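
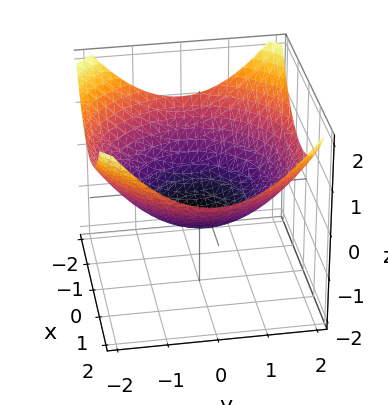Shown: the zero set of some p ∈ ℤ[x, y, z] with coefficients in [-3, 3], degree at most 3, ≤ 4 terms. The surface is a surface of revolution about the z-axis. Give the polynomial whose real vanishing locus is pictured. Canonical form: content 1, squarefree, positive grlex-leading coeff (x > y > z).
x^2 + y^2 - 3*z - 2

(a) Degree: a generic line meets the surface in up to 2 points, so deg p = 2.
(b) Symmetries: rotational symmetry about the z-axis ⇒ p depends on x, y only through x² + y².
(c) Against the integer gridlines: a circular section at z = 0 has radius between 1 and 2.
(d) Assembling these constraints gives the stated polynomial.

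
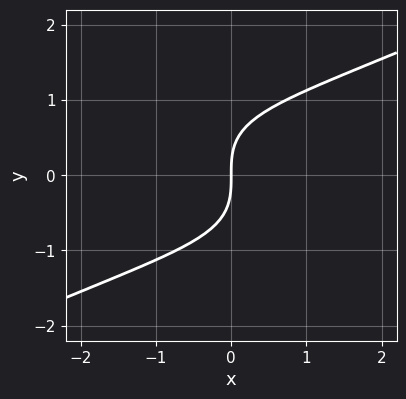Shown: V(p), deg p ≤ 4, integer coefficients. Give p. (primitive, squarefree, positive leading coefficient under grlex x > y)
x^2*y - x*y^2 - 2*y^3 + 3*x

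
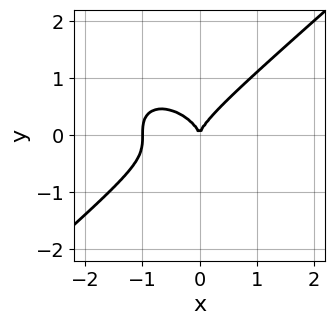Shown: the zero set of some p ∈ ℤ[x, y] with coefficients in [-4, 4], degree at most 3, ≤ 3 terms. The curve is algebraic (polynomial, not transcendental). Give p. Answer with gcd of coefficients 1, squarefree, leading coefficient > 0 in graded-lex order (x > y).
1. Degree: no degree-2 curve has this shape, so deg p = 3.
2. Observable constraints: one y-axis crossing is at y = 0; the x-axis gridline crossings are at x ∈ {-1, 0}.
3. Assembling these constraints gives the stated polynomial.

2*x^3 - 3*y^3 + 2*x^2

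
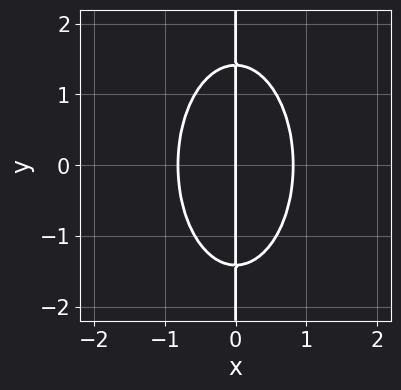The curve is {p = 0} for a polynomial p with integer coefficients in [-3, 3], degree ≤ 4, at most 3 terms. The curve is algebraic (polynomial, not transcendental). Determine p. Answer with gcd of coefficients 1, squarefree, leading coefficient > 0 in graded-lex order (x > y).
(a) The degree is 3 — a generic line meets the curve in up to 3 points.
(b) Symmetries: it's symmetric under y → −y, forcing even powers of y.
(c) Observable constraints: it meets the x-axis at x = 0 (among the integer gridlines); the visible y-axis segment lies entirely on the curve.
(d) Together with the visible shape, these determine p as stated.

3*x^3 + x*y^2 - 2*x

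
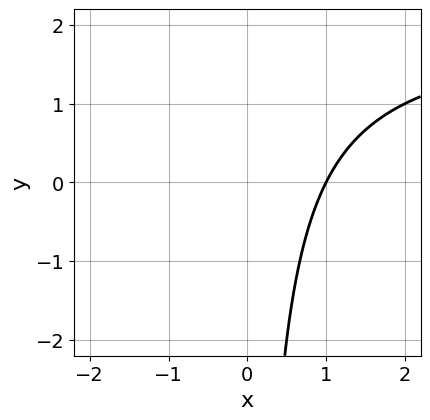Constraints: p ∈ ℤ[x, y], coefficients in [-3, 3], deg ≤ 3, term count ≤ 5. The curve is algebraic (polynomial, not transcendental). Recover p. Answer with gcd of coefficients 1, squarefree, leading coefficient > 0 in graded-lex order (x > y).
x*y - 2*x + 2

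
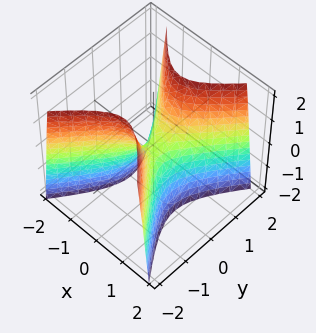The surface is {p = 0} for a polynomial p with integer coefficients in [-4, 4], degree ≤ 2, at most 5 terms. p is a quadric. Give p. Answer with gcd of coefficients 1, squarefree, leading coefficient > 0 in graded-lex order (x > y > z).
First, degree: a saddle surface; a quadric, so deg p = 2.
Then, symmetries: the y ↦ −y reflection is a symmetry, so y appears only in even powers; the x ↦ −x reflection is a symmetry, so x appears only in even powers.
Then, observable constraints: it meets the z-axis at z = 0 (among the integer gridlines); one y-axis crossing is at y = 0; one x-axis crossing is at x = 0.
Finally, the integer polynomial consistent with all of this is the stated p.

3*x^2 - 2*y^2 + z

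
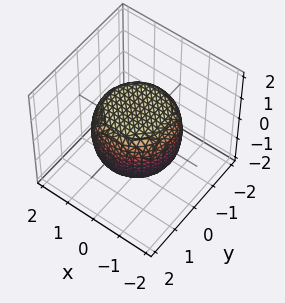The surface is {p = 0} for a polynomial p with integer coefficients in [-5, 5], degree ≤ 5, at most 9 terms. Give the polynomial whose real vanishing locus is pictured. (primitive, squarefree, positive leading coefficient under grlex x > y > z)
2*x^4 + 4*x^2*y^2 + 2*y^4 - 2*x^2 - 2*y^2 + 3*z^2 - 3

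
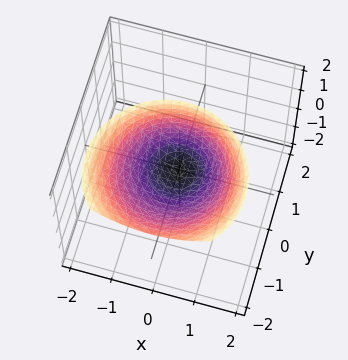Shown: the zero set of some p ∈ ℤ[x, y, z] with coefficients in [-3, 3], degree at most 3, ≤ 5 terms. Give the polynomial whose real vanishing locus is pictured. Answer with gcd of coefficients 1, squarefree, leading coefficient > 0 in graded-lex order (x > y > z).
1. deg p = 2.
2. Against the integer gridlines: it meets the y-axis at y = 0 (among the integer gridlines); it meets the z-axis at z = 0 (among the integer gridlines); it crosses the x-axis at the gridline x = 0.
3. Matching integer coefficients to the picture gives p.

x^2 + y^2 + y*z - z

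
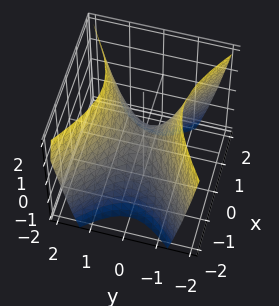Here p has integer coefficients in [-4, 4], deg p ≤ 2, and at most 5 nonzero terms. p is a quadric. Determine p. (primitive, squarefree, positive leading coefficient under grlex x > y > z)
2*x^2 - 3*y^2 + 2*z

deg p = 2. A saddle surface; a quadric.
Symmetries: the y ↦ −y reflection is a symmetry, so y appears only in even powers; it's symmetric under x → −x, forcing even powers of x.
From the visible intercepts: it meets the y-axis at y = 0 (among the integer gridlines); it crosses the z-axis at the gridline z = 0; it meets the x-axis at x = 0 (among the integer gridlines).
Solving for integer coefficients yields p as stated.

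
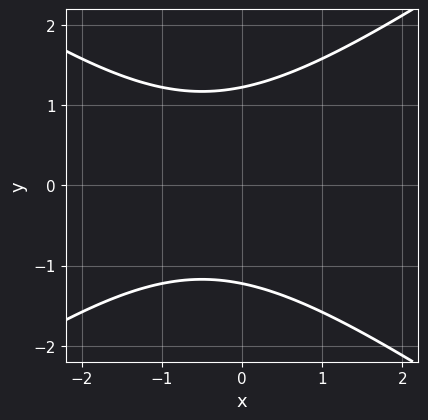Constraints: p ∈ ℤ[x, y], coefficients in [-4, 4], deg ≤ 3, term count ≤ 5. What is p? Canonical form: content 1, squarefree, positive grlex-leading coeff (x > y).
x^2 - 2*y^2 + x + 3

(a) The degree is 2 — no degree-1 curve has this shape.
(b) Symmetries: mirror symmetry y ↦ −y ⇒ only even powers of y.
(c) Observable constraints: the curve avoids every integer x-axis point in the box.
(d) Solving for integer coefficients yields p as stated.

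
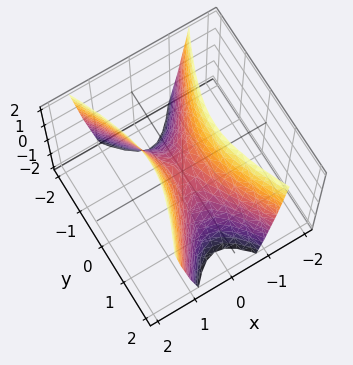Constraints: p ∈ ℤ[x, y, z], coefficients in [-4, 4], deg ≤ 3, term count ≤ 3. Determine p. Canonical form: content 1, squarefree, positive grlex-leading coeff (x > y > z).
1. The degree is 2 — a saddle surface; a quadric.
2. Symmetries: it's symmetric under y → −y, forcing even powers of y; it's symmetric under x → −x, forcing even powers of x.
3. From the visible intercepts: it crosses the x-axis at the gridline x = 0; one z-axis crossing is at z = 0; it meets the y-axis at y = 0 (among the integer gridlines).
4. Assembling these constraints gives the stated polynomial.

3*x^2 - y^2 - z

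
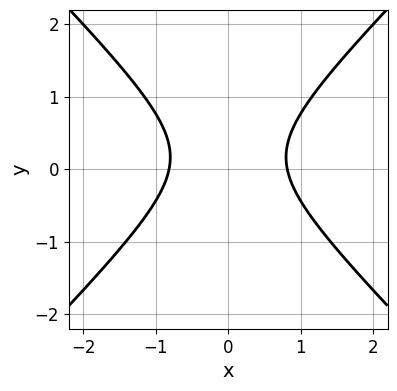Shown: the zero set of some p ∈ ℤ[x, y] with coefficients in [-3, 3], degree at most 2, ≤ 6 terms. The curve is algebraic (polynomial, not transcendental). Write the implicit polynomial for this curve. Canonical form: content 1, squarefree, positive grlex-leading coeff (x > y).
1. The degree is 2 — the shape is more complex than any degree-1 curve.
2. Symmetries: the x ↦ −x reflection is a symmetry, so x appears only in even powers.
3. Checking where it meets the axes: no y-intercept at any integer in the box.
4. Together with the visible shape, these determine p as stated.

3*x^2 - 3*y^2 + y - 2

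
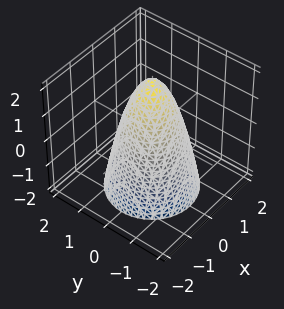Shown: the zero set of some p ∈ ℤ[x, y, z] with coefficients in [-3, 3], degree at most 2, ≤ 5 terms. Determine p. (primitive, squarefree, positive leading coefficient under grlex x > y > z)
2*x^2 + 2*y^2 + z - 2

First, deg p = 2. No degree-1 surface has this shape.
Next, by symmetry, every cross-section ⟂ z is a circle, so x, y appear only via x² + y².
Next, observable constraints: the y-axis gridline crossings are at y ∈ {-1, 1}; a circular section at z = -1 has radius between 1 and 2.
Finally, together with the visible shape, these determine p as stated. Check: (-1, 0, 0) on the x-axis lies on the surface, and p(-1, 0, 0) = 0. ✓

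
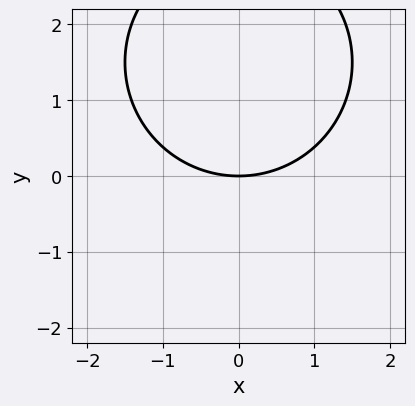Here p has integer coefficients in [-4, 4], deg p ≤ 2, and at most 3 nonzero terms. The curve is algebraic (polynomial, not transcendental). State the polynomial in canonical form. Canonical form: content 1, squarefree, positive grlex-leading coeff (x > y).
1. deg p = 2. The shape is more complex than any degree-1 curve.
2. Symmetries: mirror symmetry x ↦ −x ⇒ only even powers of x.
3. From the axis intercepts and sections: it crosses the x-axis at the gridline x = 0; one y-axis crossing is at y = 0.
4. These observations pin down the coefficients.

x^2 + y^2 - 3*y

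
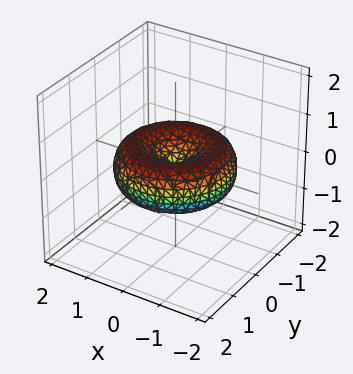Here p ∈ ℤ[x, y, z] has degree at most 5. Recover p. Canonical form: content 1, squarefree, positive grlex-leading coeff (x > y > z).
x^4 + 2*x^2*y^2 + y^4 - 2*x^2 - 2*y^2 + 3*z^2

(a) The degree is 4 — the shape is more complex than any degree-3 surface.
(b) By symmetry, every cross-section ⟂ z is a circle, so x, y appear only via x² + y².
(c) Checking where it meets the axes: one x-axis crossing is at x = 0; it meets the z-axis at z = 0 (among the integer gridlines); it crosses the y-axis at the gridline y = 0; a circular section at z = 0 has radius between 1 and 2.
(d) Matching integer coefficients to the picture gives p.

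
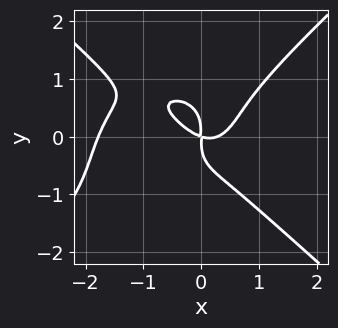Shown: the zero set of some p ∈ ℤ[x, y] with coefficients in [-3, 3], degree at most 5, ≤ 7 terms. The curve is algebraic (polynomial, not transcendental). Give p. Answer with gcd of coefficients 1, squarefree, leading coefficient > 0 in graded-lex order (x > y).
First, deg p = 4. The shape is more complex than any degree-3 curve.
Finally, matching integer coefficients to the picture gives p.

2*x^4 - 3*y^4 + 3*x^3 - x^2 - 3*x*y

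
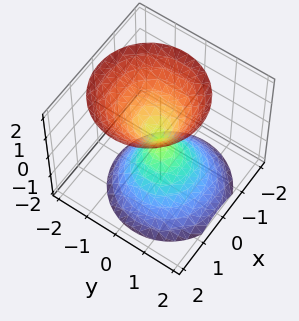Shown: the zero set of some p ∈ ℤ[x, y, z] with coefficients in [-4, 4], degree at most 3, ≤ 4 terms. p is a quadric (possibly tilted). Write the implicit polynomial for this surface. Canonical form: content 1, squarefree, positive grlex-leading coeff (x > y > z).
First, the picture has 2 separate pieces.
Next, degree: the shape is more complex than any degree-1 surface, so deg p = 2.
Then, checking where it meets the axes: one z-axis crossing is at z = 0; one y-axis crossing is at y = 0; it crosses the x-axis at the gridline x = 0.
Finally, putting this together gives p.

3*x^2 + 3*y^2 + y*z - 2*z^2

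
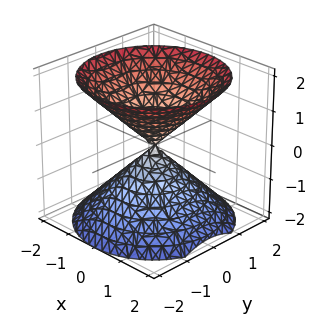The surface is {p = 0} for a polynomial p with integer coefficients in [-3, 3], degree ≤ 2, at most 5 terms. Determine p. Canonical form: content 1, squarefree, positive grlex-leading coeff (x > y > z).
x^2 + y^2 - z^2

First, the picture has 2 separate pieces. They look like related sheets of one shape, so recover p as a whole.
Then, deg p = 2. A double cone through the origin; a quadric.
Next, symmetries: mirror symmetry z ↦ −z ⇒ only even powers of z; rotational symmetry about the z-axis ⇒ p depends on x, y only through x² + y².
Then, checking where it meets the axes: it meets the y-axis at y = 0 (among the integer gridlines); a circular section at z = -1 has radius exactly 1; it crosses the x-axis at the gridline x = 0.
Finally, assembling these constraints gives the stated polynomial.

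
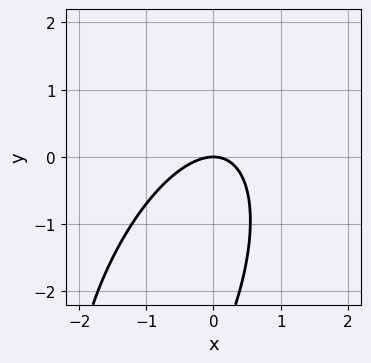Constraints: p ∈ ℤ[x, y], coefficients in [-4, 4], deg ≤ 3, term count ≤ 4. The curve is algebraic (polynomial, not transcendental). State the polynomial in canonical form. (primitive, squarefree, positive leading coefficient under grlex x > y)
3*x^2 - 2*x*y + y^2 + 3*y

(a) The degree is 2 — no degree-1 curve has this shape.
(b) Against the integer gridlines: one y-axis crossing is at y = 0; it meets the x-axis at x = 0 (among the integer gridlines).
(c) Solving for integer coefficients yields p as stated.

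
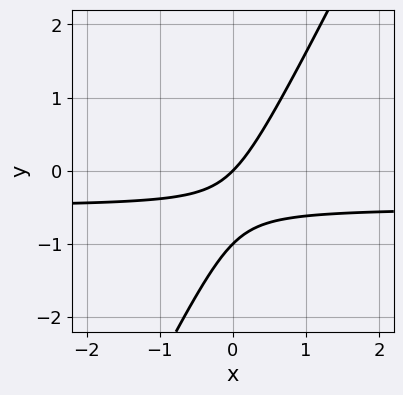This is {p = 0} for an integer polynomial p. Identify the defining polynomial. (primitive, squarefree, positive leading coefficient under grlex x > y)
2*x*y - y^2 + x - y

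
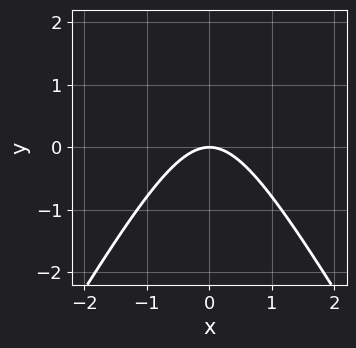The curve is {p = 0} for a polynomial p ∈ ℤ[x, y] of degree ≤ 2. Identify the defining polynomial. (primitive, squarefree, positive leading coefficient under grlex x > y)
3*x^2 - y^2 + 3*y

1. The degree is 2 — no degree-1 curve has this shape.
2. Symmetries: it's symmetric under x → −x, forcing even powers of x.
3. Against the integer gridlines: it crosses the y-axis at the gridline y = 0; it meets the x-axis at x = 0 (among the integer gridlines).
4. Solving for integer coefficients yields p as stated.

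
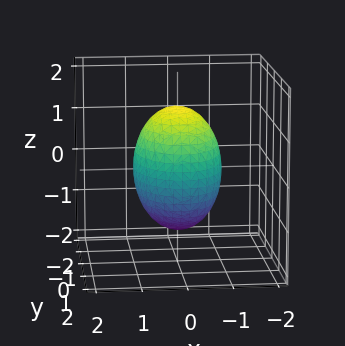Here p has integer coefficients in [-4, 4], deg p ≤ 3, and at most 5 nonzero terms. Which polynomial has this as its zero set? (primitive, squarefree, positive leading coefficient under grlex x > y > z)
2*x^2 + y^2 + z^2 - 2

First, degree: bounded and convex; a quadric, so deg p = 2.
Next, symmetries: it's symmetric under z → −z, forcing even powers of z; the y ↦ −y reflection is a symmetry, so y appears only in even powers; the x ↦ −x reflection is a symmetry, so x appears only in even powers.
Next, observable constraints: the x-axis gridline crossings are at x ∈ {-1, 1}.
Finally, assembling these constraints gives the stated polynomial.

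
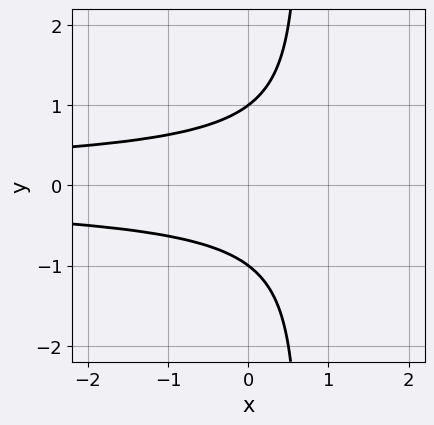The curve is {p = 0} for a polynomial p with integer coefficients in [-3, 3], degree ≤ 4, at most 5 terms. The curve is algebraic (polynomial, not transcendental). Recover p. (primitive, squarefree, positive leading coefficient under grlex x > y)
3*x*y^2 - 2*y^2 + 2

(a) Degree: a generic line meets the curve in up to 3 points, so deg p = 3.
(b) Symmetries: the y ↦ −y reflection is a symmetry, so y appears only in even powers.
(c) From the axis intercepts and sections: it misses every integer gridline on the x-axis; among the integer gridlines, it crosses the y-axis at y ∈ {-1, 1}.
(d) These observations pin down the coefficients.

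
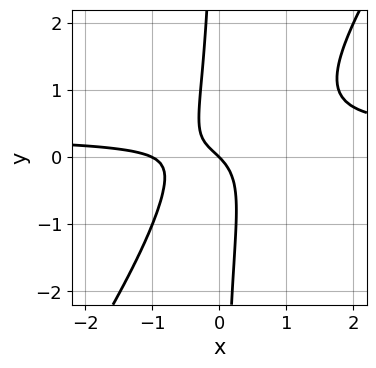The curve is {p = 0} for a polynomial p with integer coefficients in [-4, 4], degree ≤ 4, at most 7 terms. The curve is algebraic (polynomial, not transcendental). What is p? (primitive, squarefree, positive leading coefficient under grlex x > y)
3*x^2*y - 2*x*y^2 - x^2 - x - y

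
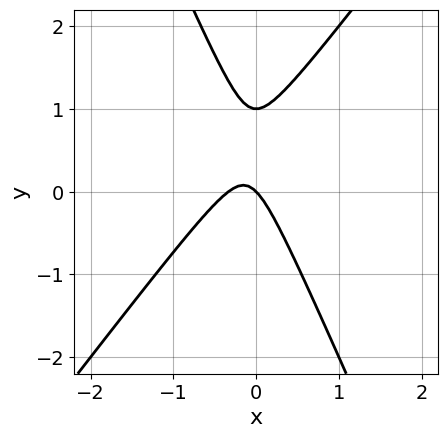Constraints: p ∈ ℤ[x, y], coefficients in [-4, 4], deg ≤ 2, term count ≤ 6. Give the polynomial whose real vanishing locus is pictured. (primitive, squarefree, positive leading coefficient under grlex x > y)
3*x^2 - x*y - y^2 + x + y

(a) The degree is 2 — the shape is more complex than any degree-1 curve.
(b) Checking where it meets the axes: among the integer gridlines, it crosses the y-axis at y ∈ {0, 1}; it meets the x-axis at x = 0 (among the integer gridlines).
(c) Solving for integer coefficients yields p as stated.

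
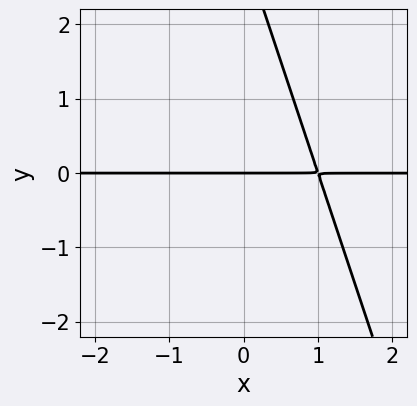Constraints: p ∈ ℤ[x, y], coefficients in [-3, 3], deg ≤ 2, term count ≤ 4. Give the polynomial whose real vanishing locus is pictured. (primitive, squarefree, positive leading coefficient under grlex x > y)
First, the degree is 2 — the shape is more complex than any degree-1 curve.
Then, from the visible intercepts: every point of the x-axis in the box is on the curve; one y-axis crossing is at y = 0.
Finally, fitting integer coefficients to these (and the overall shape) gives p.

3*x*y + y^2 - 3*y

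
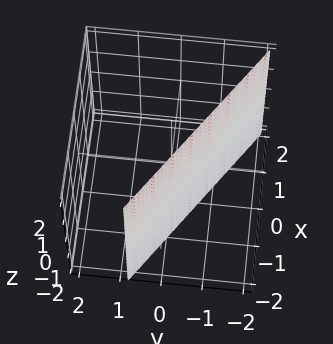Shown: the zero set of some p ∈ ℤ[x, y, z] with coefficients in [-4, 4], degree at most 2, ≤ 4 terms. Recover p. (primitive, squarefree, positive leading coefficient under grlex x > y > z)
2*x + 3*y + 2

(a) deg p = 1.
(b) Against the integer gridlines: it crosses the x-axis at the gridline x = -1; no z-intercept at any integer in the box.
(c) Together with the visible shape, these determine p as stated.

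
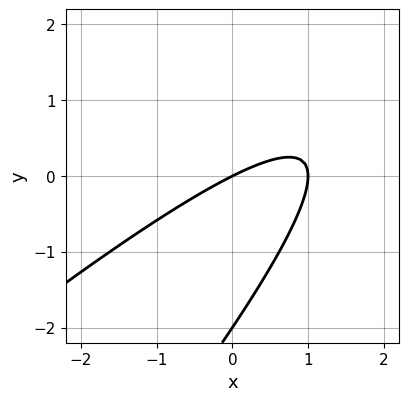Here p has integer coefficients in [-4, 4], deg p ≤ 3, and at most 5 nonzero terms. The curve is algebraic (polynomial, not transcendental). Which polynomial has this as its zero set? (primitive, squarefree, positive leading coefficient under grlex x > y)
x^2 - 2*x*y + y^2 - x + 2*y

(a) deg p = 2. No degree-1 curve has this shape.
(b) Checking where it meets the axes: the x-axis gridline crossings are at x ∈ {0, 1}; among the integer gridlines, it crosses the y-axis at y ∈ {-2, 0}.
(c) Matching integer coefficients to the picture gives p.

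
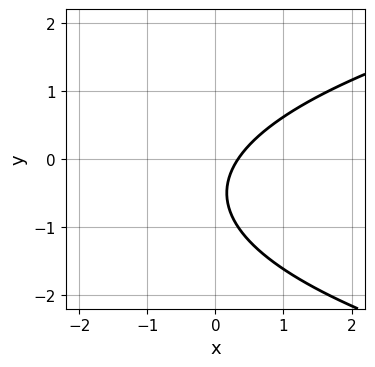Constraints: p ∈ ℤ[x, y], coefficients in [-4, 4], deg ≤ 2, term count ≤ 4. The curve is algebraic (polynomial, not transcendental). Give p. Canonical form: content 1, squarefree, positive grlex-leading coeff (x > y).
2*y^2 - 3*x + 2*y + 1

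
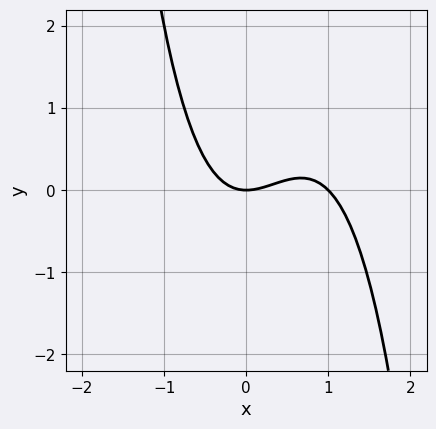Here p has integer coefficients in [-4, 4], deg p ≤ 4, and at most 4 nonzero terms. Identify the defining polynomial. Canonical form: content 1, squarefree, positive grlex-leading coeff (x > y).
x^3 - x^2 + y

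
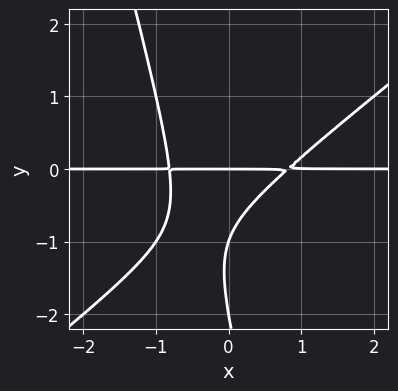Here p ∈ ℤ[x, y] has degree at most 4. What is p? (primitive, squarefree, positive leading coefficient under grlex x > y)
First, deg p = 3. A generic line meets the curve in up to 3 points.
Next, against the integer gridlines: the y-axis gridline crossings are at y ∈ {-2, -1, 0}; the visible x-axis segment lies entirely on the curve.
Finally, the integer polynomial consistent with all of this is the stated p.

3*x^2*y - 3*x*y^2 - y^3 - 3*y^2 - 2*y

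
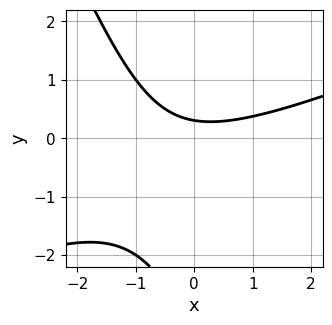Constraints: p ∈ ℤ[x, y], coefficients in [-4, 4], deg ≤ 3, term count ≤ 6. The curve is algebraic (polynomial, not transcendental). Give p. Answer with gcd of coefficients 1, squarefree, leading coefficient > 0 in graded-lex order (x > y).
x^2 - 2*x*y - y^2 - 3*y + 1

The degree is 2 — the shape is more complex than any degree-1 curve.
From the axis intercepts and sections: no x-intercept at any integer in the box.
Solving for integer coefficients yields p as stated.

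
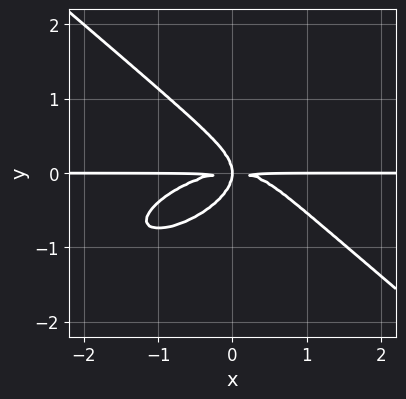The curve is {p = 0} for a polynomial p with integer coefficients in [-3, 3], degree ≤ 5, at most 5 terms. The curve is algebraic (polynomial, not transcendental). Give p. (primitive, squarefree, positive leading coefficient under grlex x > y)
x^3*y - x^2*y^2 + 3*y^4 + 2*x*y^2

(a) Degree: no degree-3 curve has this shape, so deg p = 4.
(b) From the axis intercepts and sections: every point of the x-axis in the box is on the curve.
(c) Matching integer coefficients to the picture gives p.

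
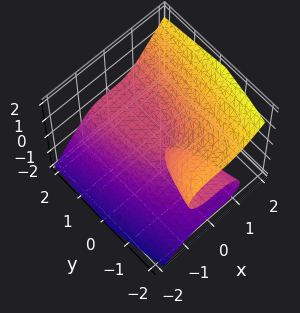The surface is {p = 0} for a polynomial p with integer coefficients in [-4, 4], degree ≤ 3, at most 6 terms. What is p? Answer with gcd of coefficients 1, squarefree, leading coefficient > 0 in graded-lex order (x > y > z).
3*x^3 - 3*z^3 - 3*y*z - z

1. Degree: a generic line meets the surface in up to 3 points, so deg p = 3.
2. Checking where it meets the axes: one z-axis crossing is at z = 0; the visible y-axis segment lies entirely on the surface.
3. Solving for integer coefficients yields p as stated.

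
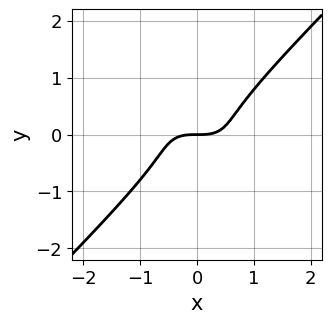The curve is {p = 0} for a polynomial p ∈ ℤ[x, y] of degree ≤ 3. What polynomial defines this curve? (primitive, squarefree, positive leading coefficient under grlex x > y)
x^3 + x^2*y - 2*y^3 - y

First, degree: a generic line meets the curve in up to 3 points, so deg p = 3.
Next, reading off the gridlines: one x-axis crossing is at x = 0; one y-axis crossing is at y = 0.
Finally, matching integer coefficients to the picture gives p.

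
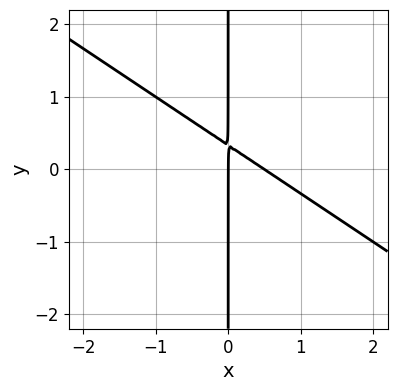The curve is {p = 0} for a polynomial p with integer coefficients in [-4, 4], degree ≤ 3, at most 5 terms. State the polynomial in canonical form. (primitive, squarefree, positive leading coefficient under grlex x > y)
1. Degree: the shape is more complex than any degree-1 curve, so deg p = 2.
2. From the visible intercepts: one x-axis crossing is at x = 0; every point of the y-axis in the box is on the curve.
3. Matching integer coefficients to the picture gives p.

2*x^2 + 3*x*y - x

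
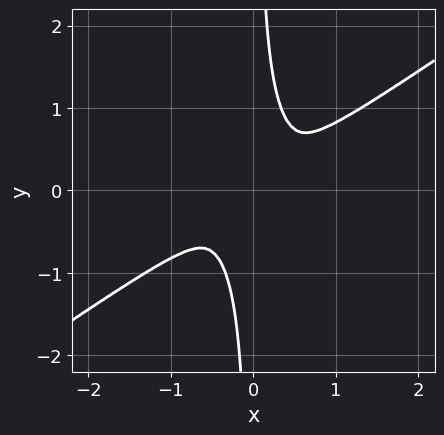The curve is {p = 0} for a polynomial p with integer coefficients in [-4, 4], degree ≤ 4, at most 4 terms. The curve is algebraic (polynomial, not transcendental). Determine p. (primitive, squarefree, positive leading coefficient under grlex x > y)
1. deg p = 4. The shape is more complex than any degree-3 curve.
2. Solving for integer coefficients yields p as stated.

x^4 - 3*x*y^3 + y^2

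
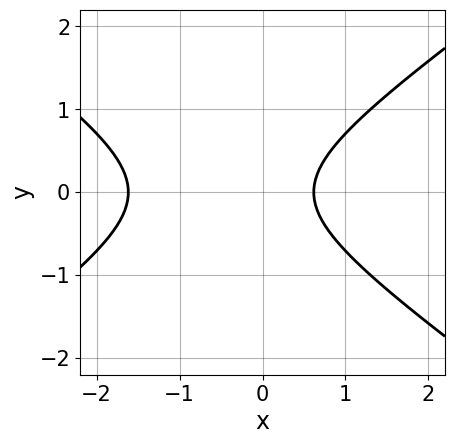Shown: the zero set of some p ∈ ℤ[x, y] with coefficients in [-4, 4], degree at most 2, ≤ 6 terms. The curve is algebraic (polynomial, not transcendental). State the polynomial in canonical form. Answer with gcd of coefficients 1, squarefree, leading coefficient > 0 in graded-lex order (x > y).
1. Degree: no degree-1 curve has this shape, so deg p = 2.
2. Symmetries: the y ↦ −y reflection is a symmetry, so y appears only in even powers.
3. Against the integer gridlines: no y-intercept at any integer in the box.
4. Solving for integer coefficients yields p as stated.

x^2 - 2*y^2 + x - 1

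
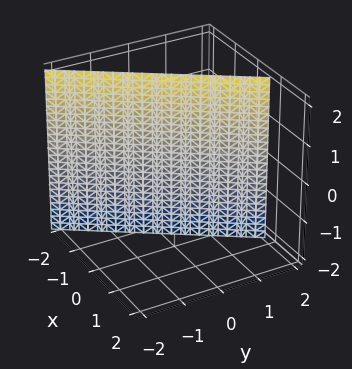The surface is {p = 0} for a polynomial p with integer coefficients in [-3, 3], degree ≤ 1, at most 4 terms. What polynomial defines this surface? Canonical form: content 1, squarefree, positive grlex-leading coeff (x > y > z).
3*x - 2*y + 2

First, the degree is 1 — every cross-section is a straight line — this is a plane.
Then, against the integer gridlines: one y-axis crossing is at y = 1; the surface avoids every integer z-axis point in the box.
Finally, matching integer coefficients to the picture gives p.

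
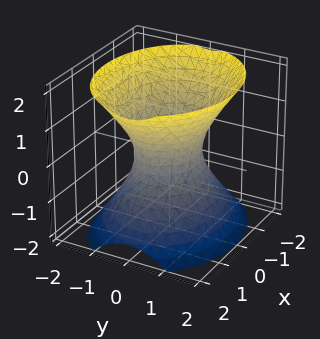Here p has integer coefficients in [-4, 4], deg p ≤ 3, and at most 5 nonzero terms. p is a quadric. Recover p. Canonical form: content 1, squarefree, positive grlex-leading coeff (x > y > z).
1. Degree: an hourglass — one-sheet hyperboloid; a quadric, so deg p = 2.
2. Symmetries: mirror symmetry y ↦ −y ⇒ only even powers of y; the x ↦ −x reflection is a symmetry, so x appears only in even powers; mirror symmetry z ↦ −z ⇒ only even powers of z.
3. From the visible intercepts: among the integer gridlines, it crosses the x-axis at x ∈ {-1, 1}; no z-intercept at any integer in the box.
4. Assembling these constraints gives the stated polynomial.

2*x^2 + 3*y^2 - 2*z^2 - 2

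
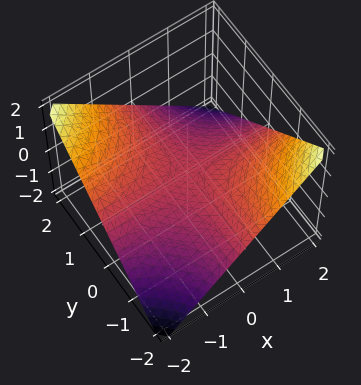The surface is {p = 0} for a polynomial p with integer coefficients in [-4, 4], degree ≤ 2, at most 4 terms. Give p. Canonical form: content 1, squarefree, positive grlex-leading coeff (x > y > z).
x*y + 2*z

(a) deg p = 2.
(b) Observable constraints: every point of the x-axis in the box is on the surface; the visible y-axis segment lies entirely on the surface.
(c) Together with the visible shape, these determine p as stated.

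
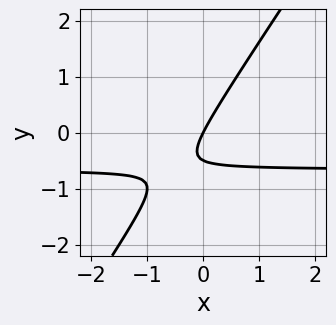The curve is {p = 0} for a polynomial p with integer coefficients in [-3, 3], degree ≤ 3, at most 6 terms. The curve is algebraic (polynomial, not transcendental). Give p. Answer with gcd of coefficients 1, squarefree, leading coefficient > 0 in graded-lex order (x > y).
1. deg p = 2.
2. From the axis intercepts and sections: one y-axis crossing is at y = 0; it meets the x-axis at x = 0 (among the integer gridlines).
3. Solving for integer coefficients yields p as stated.

3*x*y - 2*y^2 + 2*x - y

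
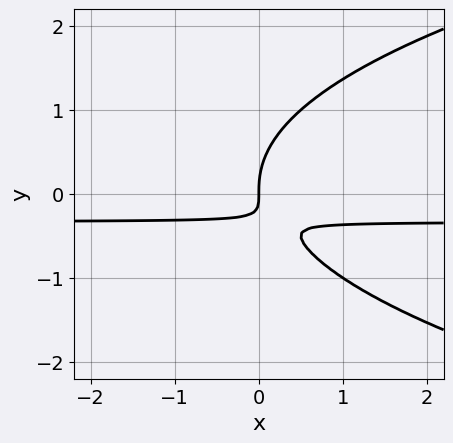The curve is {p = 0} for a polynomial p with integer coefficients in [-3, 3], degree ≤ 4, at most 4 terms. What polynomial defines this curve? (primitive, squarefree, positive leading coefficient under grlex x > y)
2*y^3 - 3*x*y - x

First, deg p = 3. A generic line meets the curve in up to 3 points.
Next, from the visible intercepts: it crosses the y-axis at the gridline y = 0; one x-axis crossing is at x = 0.
Finally, assembling these constraints gives the stated polynomial.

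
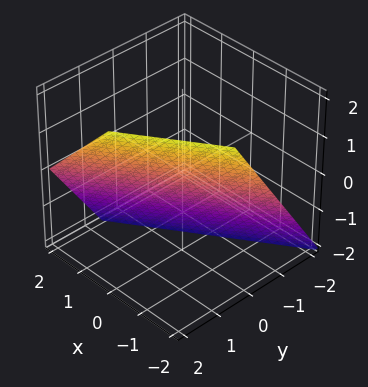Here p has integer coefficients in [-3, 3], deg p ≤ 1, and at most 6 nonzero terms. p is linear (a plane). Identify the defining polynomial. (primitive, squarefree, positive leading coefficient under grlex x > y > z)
2*x - 3*y + 2*z + 2

(a) deg p = 1. The surface is flat (a plane).
(b) Observable constraints: it meets the z-axis at z = -1 (among the integer gridlines); it meets the x-axis at x = -1 (among the integer gridlines).
(c) Together with the visible shape, these determine p as stated.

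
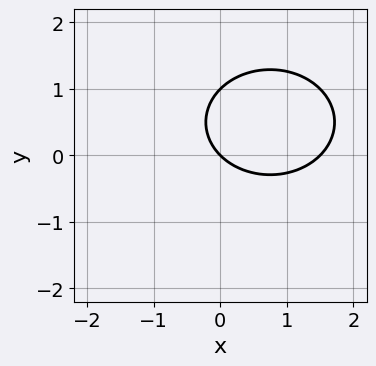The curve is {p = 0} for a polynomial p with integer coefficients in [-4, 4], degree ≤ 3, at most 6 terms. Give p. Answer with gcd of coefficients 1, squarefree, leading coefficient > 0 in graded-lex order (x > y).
The degree is 2 — a generic line meets the curve in up to 2 points.
From the axis intercepts and sections: one x-axis crossing is at x = 0; the y-axis gridline crossings are at y ∈ {0, 1}.
Solving for integer coefficients yields p as stated.

2*x^2 + 3*y^2 - 3*x - 3*y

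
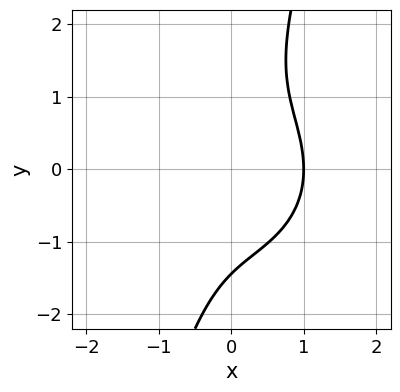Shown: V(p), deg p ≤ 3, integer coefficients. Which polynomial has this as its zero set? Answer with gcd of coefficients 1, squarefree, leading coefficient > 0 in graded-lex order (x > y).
Degree: a generic line meets the curve in up to 3 points, so deg p = 3.
From the visible intercepts: it meets the x-axis at x = 1 (among the integer gridlines).
The integer polynomial consistent with all of this is the stated p.

3*x^3 + 3*x*y^2 - y^3 - 3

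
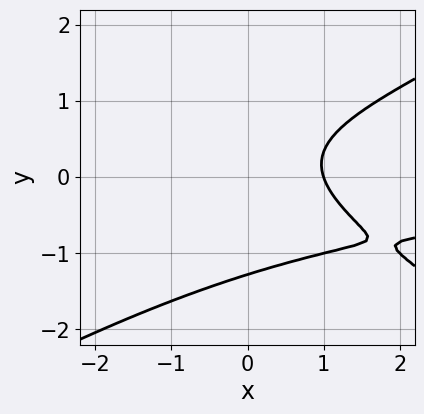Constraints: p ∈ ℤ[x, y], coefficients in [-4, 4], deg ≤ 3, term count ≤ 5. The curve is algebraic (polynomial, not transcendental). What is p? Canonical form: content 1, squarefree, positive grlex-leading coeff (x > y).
x^2*y - 3*y^3 - 2*y^2 + 3*x - 3

1. Degree: no degree-2 curve has this shape, so deg p = 3.
2. Against the integer gridlines: it meets the x-axis at x = 1 (among the integer gridlines).
3. Fitting integer coefficients to these (and the overall shape) gives p.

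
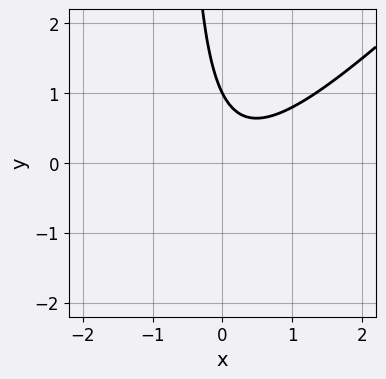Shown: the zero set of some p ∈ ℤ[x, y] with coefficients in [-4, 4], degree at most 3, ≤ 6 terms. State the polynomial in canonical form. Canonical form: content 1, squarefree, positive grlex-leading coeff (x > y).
1. The degree is 2 — no degree-1 curve has this shape.
2. Observable constraints: it crosses the y-axis at the gridline y = 1; it misses every integer gridline on the x-axis.
3. The integer polynomial consistent with all of this is the stated p.

3*x^2 - 3*x*y - x - 2*y + 2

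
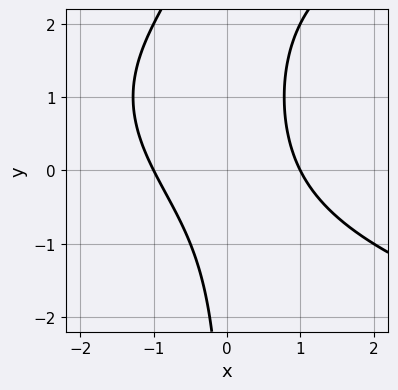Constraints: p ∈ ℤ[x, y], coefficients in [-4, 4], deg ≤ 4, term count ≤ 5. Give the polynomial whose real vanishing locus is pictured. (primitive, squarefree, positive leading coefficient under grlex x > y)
(a) Degree: the shape is more complex than any degree-2 curve, so deg p = 3.
(b) Reading off the gridlines: no y-intercept at any integer in the box; the x-axis gridline crossings are at x ∈ {-1, 1}.
(c) Assembling these constraints gives the stated polynomial.

x*y^2 - 2*x^2 - 2*x*y + 2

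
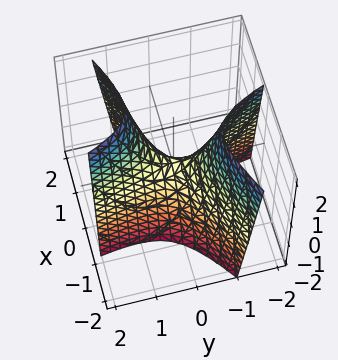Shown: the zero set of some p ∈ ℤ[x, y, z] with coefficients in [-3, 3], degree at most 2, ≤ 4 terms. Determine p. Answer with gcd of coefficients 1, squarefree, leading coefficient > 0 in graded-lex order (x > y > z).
2*x^2 - 3*x*y - y^2 + z

1. Degree: a generic line meets the surface in up to 2 points, so deg p = 2.
2. Observable constraints: one z-axis crossing is at z = 0; it crosses the y-axis at the gridline y = 0; one x-axis crossing is at x = 0.
3. Solving for integer coefficients yields p as stated.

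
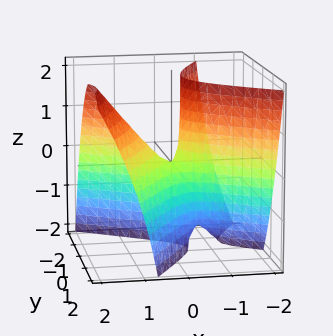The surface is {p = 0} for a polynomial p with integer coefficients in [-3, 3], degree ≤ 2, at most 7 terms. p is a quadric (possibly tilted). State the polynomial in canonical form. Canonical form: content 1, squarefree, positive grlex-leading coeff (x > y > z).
3*x^2 + 3*x*y - 3*x*z - 3*y^2 - z

1. The degree is 2 — no degree-1 surface has this shape.
2. Observable constraints: one z-axis crossing is at z = 0; it meets the y-axis at y = 0 (among the integer gridlines); it meets the x-axis at x = 0 (among the integer gridlines).
3. Matching integer coefficients to the picture gives p.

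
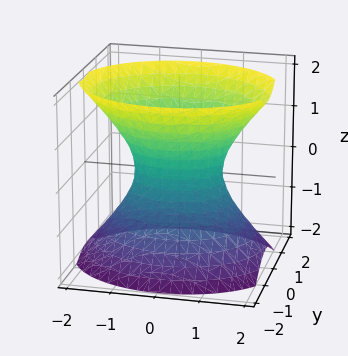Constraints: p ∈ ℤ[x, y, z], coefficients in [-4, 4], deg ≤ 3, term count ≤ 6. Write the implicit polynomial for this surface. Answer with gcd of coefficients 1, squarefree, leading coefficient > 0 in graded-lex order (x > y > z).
1. deg p = 2. One connected sheet with a waist; a quadric.
2. Symmetries: the x ↦ −x reflection is a symmetry, so x appears only in even powers; it's symmetric under y → −y, forcing even powers of y; the z ↦ −z reflection is a symmetry, so z appears only in even powers.
3. From the axis intercepts and sections: among the integer gridlines, it crosses the x-axis at x ∈ {-1, 1}; it misses every integer gridline on the z-axis.
4. Putting this together gives p.

2*x^2 + 3*y^2 - 2*z^2 - 2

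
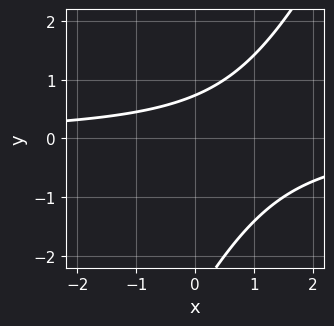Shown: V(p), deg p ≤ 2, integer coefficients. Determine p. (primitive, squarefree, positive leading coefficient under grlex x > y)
2*x*y - y^2 - 2*y + 2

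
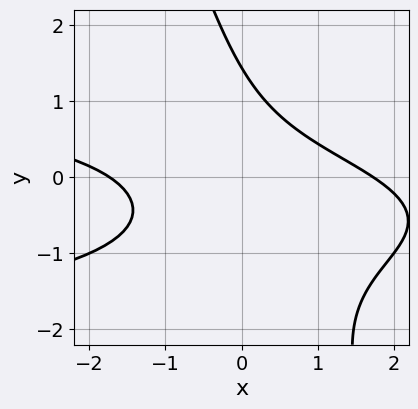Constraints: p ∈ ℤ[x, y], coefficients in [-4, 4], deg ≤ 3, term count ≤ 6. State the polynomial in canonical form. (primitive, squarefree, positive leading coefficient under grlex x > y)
3*x*y^2 + y^3 + x^2 + 3*x*y - 3

1. The degree is 3 — no degree-2 curve has this shape.
2. Putting this together gives p.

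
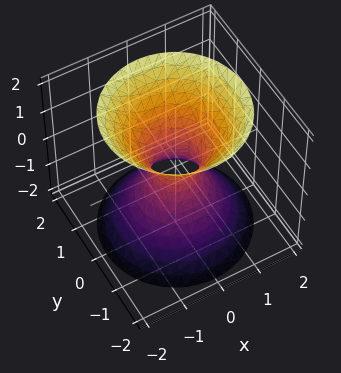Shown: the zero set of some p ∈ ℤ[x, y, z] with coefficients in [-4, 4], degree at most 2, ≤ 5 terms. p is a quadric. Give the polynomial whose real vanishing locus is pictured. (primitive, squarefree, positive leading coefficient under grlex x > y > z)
First, degree: one connected sheet with a waist; a quadric, so deg p = 2.
Then, symmetries: it's symmetric under z → −z, forcing even powers of z; every cross-section ⟂ z is a circle, so x, y appear only via x² + y².
Then, against the integer gridlines: no z-intercept at any integer in the box; a circular section at z = -2 has radius between 1 and 2.
Finally, assembling these constraints gives the stated polynomial.

3*x^2 + 3*y^2 - 2*z^2 - 1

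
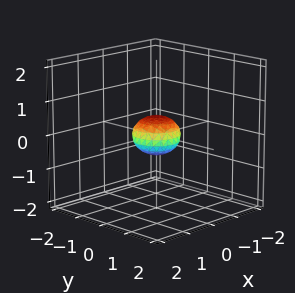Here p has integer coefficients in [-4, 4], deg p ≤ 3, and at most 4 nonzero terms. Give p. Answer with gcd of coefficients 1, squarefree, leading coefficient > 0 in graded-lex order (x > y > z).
2*x^2 + 2*y^2 + 3*z^2 - 1

(a) Degree: no degree-1 surface has this shape, so deg p = 2.
(b) By symmetry, the z-axis is an axis of rotation, so x and y enter only as x² + y².
(c) Against the integer gridlines: a circular section at z = 0 has radius between 0 and 1.
(d) Fitting integer coefficients to these (and the overall shape) gives p.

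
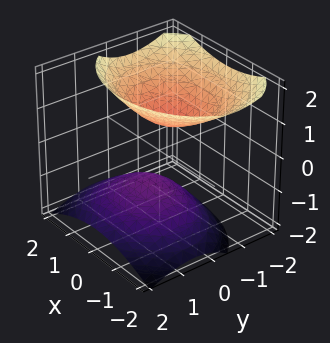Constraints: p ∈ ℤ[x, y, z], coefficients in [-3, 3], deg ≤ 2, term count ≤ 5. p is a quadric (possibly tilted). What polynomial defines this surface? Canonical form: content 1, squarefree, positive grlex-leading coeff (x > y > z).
First, there are 2 components. They look like related sheets of one shape, so recover p as a whole.
Then, degree: a generic line meets the surface in up to 2 points, so deg p = 2.
Next, observable constraints: the surface avoids every integer y-axis point in the box; no x-intercept at any integer in the box.
Finally, fitting integer coefficients to these (and the overall shape) gives p.

2*x^2 + 3*y^2 + 2*y*z - 3*z^2 + 2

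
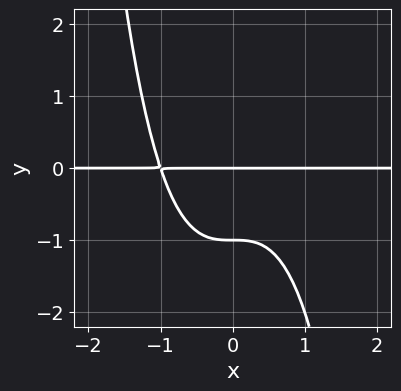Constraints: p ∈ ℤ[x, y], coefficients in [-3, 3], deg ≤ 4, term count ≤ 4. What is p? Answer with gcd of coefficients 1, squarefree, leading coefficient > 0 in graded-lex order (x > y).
(a) The degree is 4 — the shape is more complex than any degree-3 curve.
(b) Reading off the gridlines: the y-axis gridline crossings are at y ∈ {-1, 0}; the visible x-axis segment lies entirely on the curve.
(c) Fitting integer coefficients to these (and the overall shape) gives p.

x^3*y + y^2 + y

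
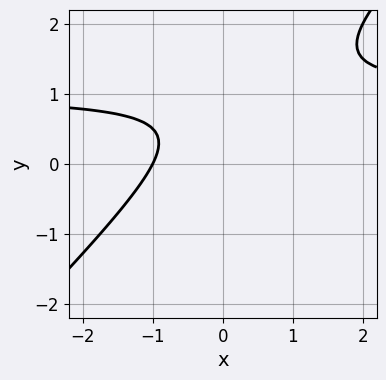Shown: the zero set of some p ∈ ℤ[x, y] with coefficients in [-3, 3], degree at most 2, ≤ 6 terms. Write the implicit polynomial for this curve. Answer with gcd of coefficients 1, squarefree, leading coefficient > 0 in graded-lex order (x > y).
deg p = 2. The shape is more complex than any degree-1 curve.
From the visible intercepts: it crosses the x-axis at the gridline x = -1; no y-intercept at any integer in the box.
Solving for integer coefficients yields p as stated.

2*x*y - 2*y^2 - 2*x + 3*y - 2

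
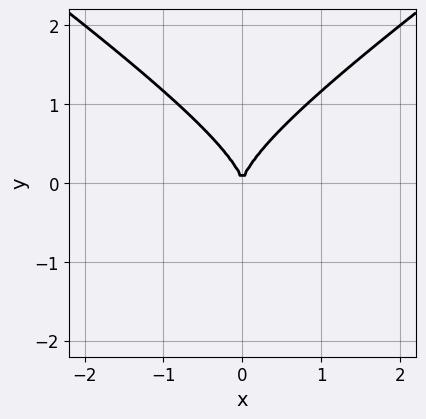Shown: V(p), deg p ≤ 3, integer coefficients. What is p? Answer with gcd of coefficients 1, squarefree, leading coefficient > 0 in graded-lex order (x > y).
Degree: a generic line meets the curve in up to 3 points, so deg p = 3.
Symmetries: mirror symmetry x ↦ −x ⇒ only even powers of x.
From the visible intercepts: it meets the x-axis at x = 0 (among the integer gridlines); one y-axis crossing is at y = 0.
The integer polynomial consistent with all of this is the stated p.

x^2*y - 2*y^3 + 2*x^2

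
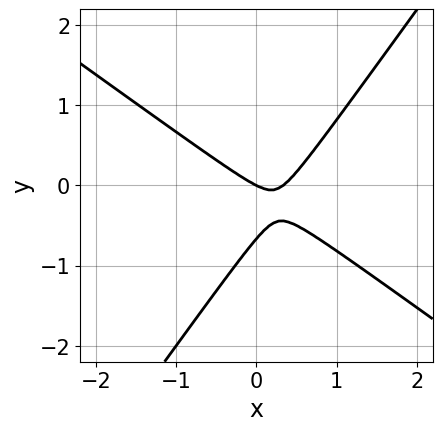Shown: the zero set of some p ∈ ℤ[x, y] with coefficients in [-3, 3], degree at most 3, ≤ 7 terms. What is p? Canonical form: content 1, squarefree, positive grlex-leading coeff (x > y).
First, deg p = 2.
Then, from the axis intercepts and sections: it crosses the y-axis at the gridline y = 0; it meets the x-axis at x = 0 (among the integer gridlines).
Finally, assembling these constraints gives the stated polynomial.

3*x^2 + 2*x*y - 3*y^2 - x - 2*y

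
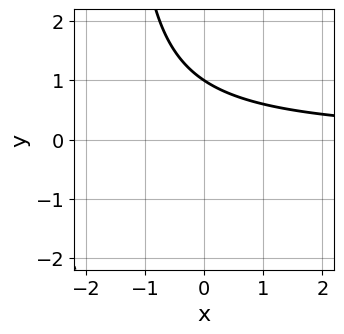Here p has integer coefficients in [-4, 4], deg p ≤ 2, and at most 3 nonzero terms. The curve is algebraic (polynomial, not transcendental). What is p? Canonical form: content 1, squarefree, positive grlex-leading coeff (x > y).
2*x*y + 3*y - 3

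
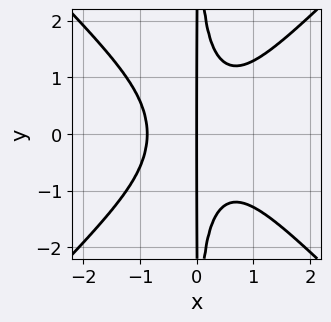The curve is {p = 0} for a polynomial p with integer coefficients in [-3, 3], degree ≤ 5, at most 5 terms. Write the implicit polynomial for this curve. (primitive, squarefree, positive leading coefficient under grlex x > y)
(a) The degree is 4 — no degree-3 curve has this shape.
(b) Symmetries: it's symmetric under y → −y, forcing even powers of y.
(c) Against the integer gridlines: it meets the x-axis at x = 0 (among the integer gridlines); the visible y-axis segment lies entirely on the curve.
(d) The integer polynomial consistent with all of this is the stated p.

3*x^4 - 3*x^2*y^2 + 2*x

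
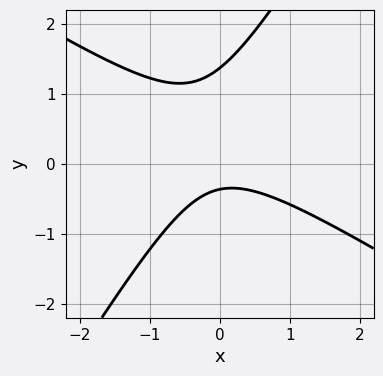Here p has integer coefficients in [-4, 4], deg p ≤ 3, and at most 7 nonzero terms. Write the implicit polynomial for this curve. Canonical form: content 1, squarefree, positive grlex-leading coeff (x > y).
2*x^2 + 2*x*y - 2*y^2 + 2*y + 1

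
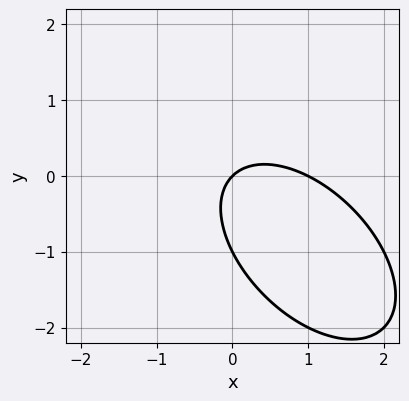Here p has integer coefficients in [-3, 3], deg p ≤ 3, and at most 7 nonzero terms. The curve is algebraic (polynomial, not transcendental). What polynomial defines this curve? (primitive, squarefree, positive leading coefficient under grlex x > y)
x^2 + x*y + y^2 - x + y

Degree: the shape is more complex than any degree-1 curve, so deg p = 2.
Checking where it meets the axes: the x-axis gridline crossings are at x ∈ {0, 1}; among the integer gridlines, it crosses the y-axis at y ∈ {-1, 0}.
Assembling these constraints gives the stated polynomial.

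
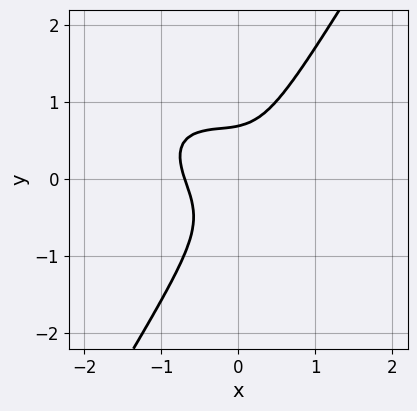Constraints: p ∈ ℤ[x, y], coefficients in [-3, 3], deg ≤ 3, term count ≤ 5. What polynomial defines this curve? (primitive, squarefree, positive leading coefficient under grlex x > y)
deg p = 3. No degree-2 curve has this shape.
Putting this together gives p.

3*x^3 + 3*x^2*y + 2*x*y^2 - 3*y^3 + 1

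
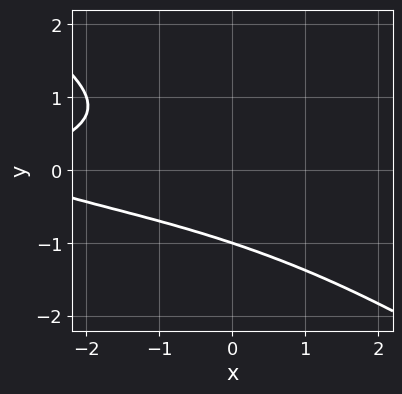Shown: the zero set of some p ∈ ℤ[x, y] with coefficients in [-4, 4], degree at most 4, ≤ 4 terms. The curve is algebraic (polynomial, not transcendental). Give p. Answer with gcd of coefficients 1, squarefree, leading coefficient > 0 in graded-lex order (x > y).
2*x*y^2 + 3*y^3 + x + 3

deg p = 3. No degree-2 curve has this shape.
From the visible intercepts: it crosses the y-axis at the gridline y = -1; the curve avoids every integer x-axis point in the box.
Matching integer coefficients to the picture gives p.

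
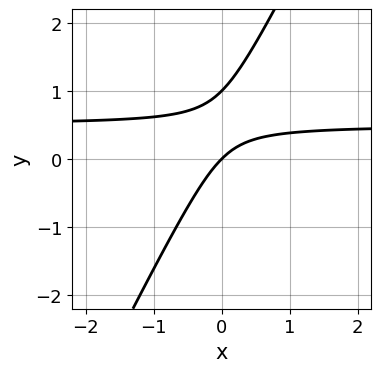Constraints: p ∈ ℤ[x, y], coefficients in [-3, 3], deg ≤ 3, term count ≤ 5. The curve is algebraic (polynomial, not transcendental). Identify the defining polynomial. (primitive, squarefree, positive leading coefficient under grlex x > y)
(a) Degree: a generic line meets the curve in up to 2 points, so deg p = 2.
(b) Observable constraints: the y-axis gridline crossings are at y ∈ {0, 1}; one x-axis crossing is at x = 0.
(c) The integer polynomial consistent with all of this is the stated p.

2*x*y - y^2 - x + y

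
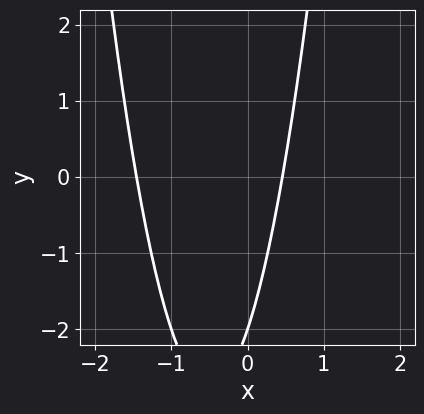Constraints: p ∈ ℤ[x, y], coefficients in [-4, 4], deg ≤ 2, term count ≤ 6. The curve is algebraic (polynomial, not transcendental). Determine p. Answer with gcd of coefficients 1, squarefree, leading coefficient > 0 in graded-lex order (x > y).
Degree: the shape is more complex than any degree-1 curve, so deg p = 2.
From the visible intercepts: it meets the y-axis at y = -2 (among the integer gridlines).
Assembling these constraints gives the stated polynomial.

3*x^2 + 3*x - y - 2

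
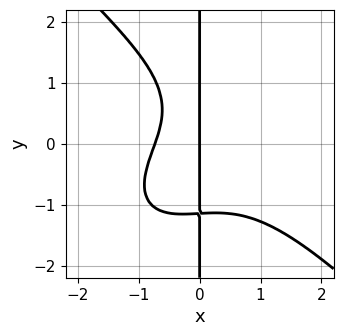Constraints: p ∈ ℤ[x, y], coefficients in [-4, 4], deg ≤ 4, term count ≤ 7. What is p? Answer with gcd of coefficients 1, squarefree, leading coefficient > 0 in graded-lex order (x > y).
2*x^4 + 2*x*y^3 + 3*x^2*y + 3*x^2 + 3*x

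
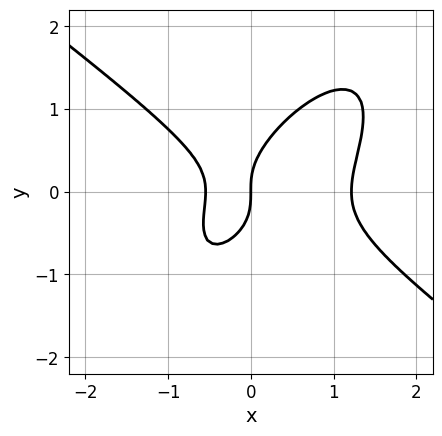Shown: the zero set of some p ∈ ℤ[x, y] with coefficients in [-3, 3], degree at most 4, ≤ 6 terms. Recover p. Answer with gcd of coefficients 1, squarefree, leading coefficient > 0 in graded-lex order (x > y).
3*x^3 - 3*x*y^2 + 3*y^3 - 2*x^2 - 2*x

First, the degree is 3 — the shape is more complex than any degree-2 curve.
Then, against the integer gridlines: one x-axis crossing is at x = 0; one y-axis crossing is at y = 0.
Finally, the integer polynomial consistent with all of this is the stated p.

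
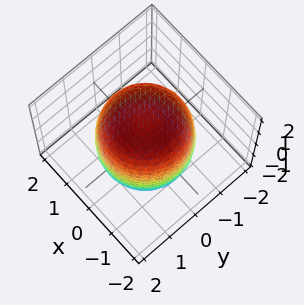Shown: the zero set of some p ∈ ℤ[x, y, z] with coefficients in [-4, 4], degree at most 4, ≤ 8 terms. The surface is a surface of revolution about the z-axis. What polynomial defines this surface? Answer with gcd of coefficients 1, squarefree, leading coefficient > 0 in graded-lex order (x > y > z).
Degree: the shape is more complex than any degree-3 surface, so deg p = 4.
Symmetries: every cross-section ⟂ z is a circle, so x, y appear only via x² + y².
Observable constraints: a circular section at z = 0 has radius between 1 and 2.
The integer polynomial consistent with all of this is the stated p.

x^4 + 2*x^2*y^2 + y^4 - x^2 - y^2 + z^2 - 2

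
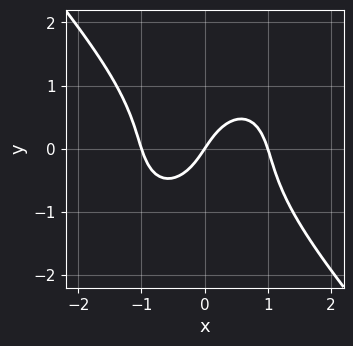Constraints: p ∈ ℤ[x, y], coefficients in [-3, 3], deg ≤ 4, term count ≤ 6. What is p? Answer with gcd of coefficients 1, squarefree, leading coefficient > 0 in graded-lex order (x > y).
1. Degree: the shape is more complex than any degree-2 curve, so deg p = 3.
2. From the axis intercepts and sections: it meets the y-axis at y = 0 (among the integer gridlines); the x-axis gridline crossings are at x ∈ {-1, 0, 1}.
3. Solving for integer coefficients yields p as stated.

3*x^3 + 2*y^3 - 3*x + 2*y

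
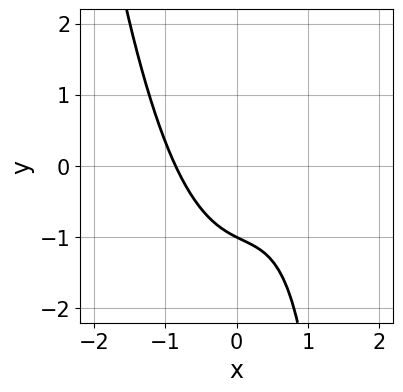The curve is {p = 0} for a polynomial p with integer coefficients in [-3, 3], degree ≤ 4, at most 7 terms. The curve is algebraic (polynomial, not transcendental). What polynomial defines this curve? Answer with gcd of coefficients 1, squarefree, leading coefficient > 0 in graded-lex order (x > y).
First, degree: no degree-2 curve has this shape, so deg p = 3.
Next, checking where it meets the axes: it crosses the y-axis at the gridline y = -1.
Finally, solving for integer coefficients yields p as stated.

2*x^3 - x^2 - x*y + 2*y + 2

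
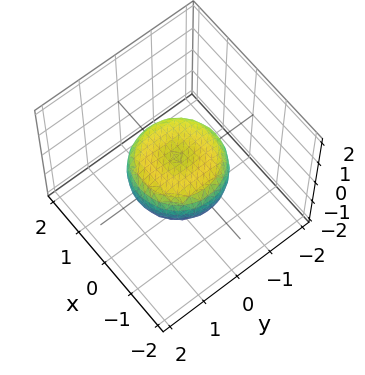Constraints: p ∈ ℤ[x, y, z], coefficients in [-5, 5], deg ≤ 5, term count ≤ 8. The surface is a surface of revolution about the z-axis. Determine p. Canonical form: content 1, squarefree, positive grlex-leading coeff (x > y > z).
(a) deg p = 4. No degree-3 surface has this shape.
(b) Symmetries: every cross-section ⟂ z is a circle, so x, y appear only via x² + y².
(c) Reading off the gridlines: a circular section at z = 0 has radius between 1 and 2.
(d) Solving for integer coefficients yields p as stated.

2*x^4 + 4*x^2*y^2 + 2*y^4 - 2*x^2 - 2*y^2 + 3*z^2 - 1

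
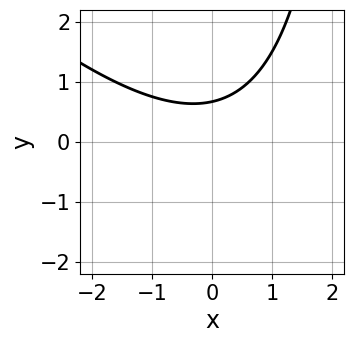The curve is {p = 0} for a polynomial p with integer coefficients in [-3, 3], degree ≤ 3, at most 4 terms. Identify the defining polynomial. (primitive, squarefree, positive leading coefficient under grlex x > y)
x^2 + x*y - 3*y + 2

Degree: the shape is more complex than any degree-1 curve, so deg p = 2.
Observable constraints: it misses every integer gridline on the x-axis.
The integer polynomial consistent with all of this is the stated p.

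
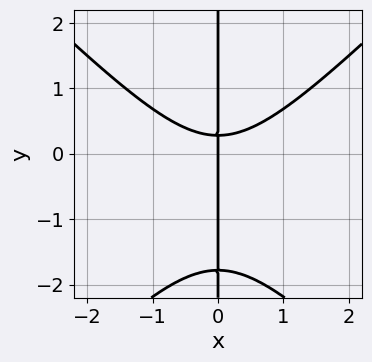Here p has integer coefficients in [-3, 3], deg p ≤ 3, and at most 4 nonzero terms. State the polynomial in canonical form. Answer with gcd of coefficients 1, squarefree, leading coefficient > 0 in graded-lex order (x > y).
2*x^3 - 2*x*y^2 - 3*x*y + x

First, the degree is 3 — a generic line meets the curve in up to 3 points.
Next, from the axis intercepts and sections: one x-axis crossing is at x = 0; the visible y-axis segment lies entirely on the curve.
Finally, putting this together gives p.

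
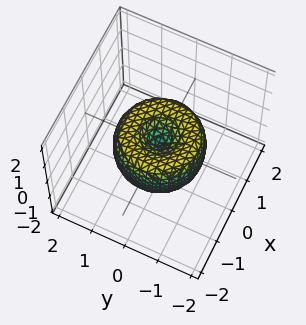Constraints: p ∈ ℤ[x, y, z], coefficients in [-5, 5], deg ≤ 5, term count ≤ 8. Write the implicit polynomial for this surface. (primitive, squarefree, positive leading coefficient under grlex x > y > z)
2*x^4 + 4*x^2*y^2 + 2*y^4 - 3*x^2 - 3*y^2 + 2*z^2

First, degree: no degree-3 surface has this shape, so deg p = 4.
Next, symmetries: rotational symmetry about the z-axis ⇒ p depends on x, y only through x² + y².
Then, from the axis intercepts and sections: a circular section at z = 0 has radius between 1 and 2; one x-axis crossing is at x = 0.
Finally, matching integer coefficients to the picture gives p.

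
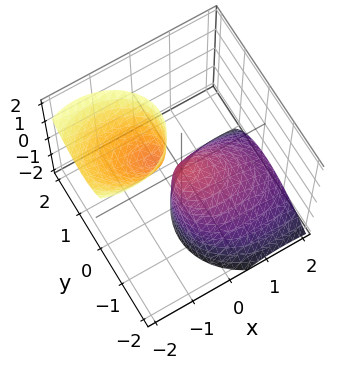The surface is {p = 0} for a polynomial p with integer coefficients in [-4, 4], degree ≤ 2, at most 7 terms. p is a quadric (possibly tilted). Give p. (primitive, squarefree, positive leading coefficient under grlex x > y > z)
First, the picture has 2 separate pieces. They look like related sheets of one shape, so recover p as a whole.
Then, the degree is 2 — the shape is more complex than any degree-1 surface.
Next, checking where it meets the axes: one x-axis crossing is at x = 0; one y-axis crossing is at y = 0; it crosses the z-axis at the gridline z = 0.
Finally, assembling these constraints gives the stated polynomial.

2*x^2 + 3*x*z + 3*y^2 - 2*y*z + z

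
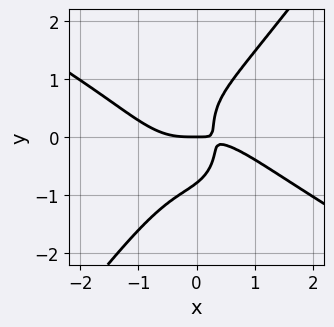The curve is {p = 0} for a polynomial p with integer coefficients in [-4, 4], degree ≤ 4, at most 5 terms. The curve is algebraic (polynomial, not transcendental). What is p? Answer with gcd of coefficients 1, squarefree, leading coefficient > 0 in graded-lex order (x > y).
2*x^4 + 3*x^3*y - 2*y^4 + 3*x*y - y

1. Degree: a generic line meets the curve in up to 4 points, so deg p = 4.
2. Observable constraints: one x-axis crossing is at x = 0; it crosses the y-axis at the gridline y = 0.
3. The integer polynomial consistent with all of this is the stated p.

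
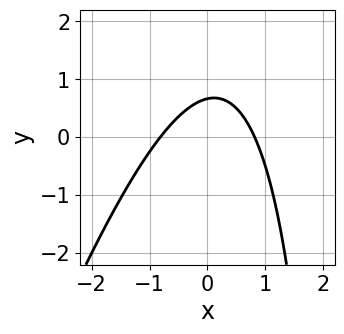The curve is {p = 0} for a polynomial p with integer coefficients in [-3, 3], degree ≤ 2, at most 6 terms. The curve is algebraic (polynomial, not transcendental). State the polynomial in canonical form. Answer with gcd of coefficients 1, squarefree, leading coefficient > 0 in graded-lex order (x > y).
The degree is 2 — a generic line meets the curve in up to 2 points.
Solving for integer coefficients yields p as stated.

3*x^2 - x*y + 3*y - 2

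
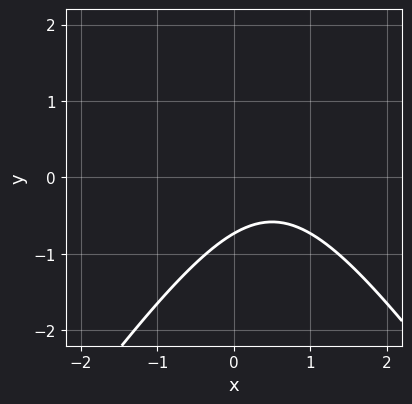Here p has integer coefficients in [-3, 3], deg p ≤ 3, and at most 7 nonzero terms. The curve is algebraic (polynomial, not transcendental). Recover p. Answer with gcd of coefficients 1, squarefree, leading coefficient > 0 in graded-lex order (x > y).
2*x^2 - y^2 - 2*x + 2*y + 2

(a) The degree is 2 — the shape is more complex than any degree-1 curve.
(b) Against the integer gridlines: the curve avoids every integer x-axis point in the box.
(c) Putting this together gives p.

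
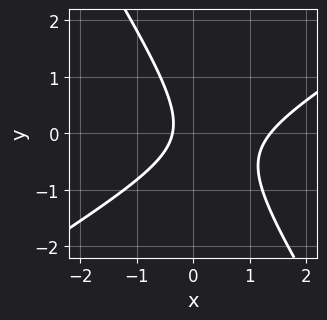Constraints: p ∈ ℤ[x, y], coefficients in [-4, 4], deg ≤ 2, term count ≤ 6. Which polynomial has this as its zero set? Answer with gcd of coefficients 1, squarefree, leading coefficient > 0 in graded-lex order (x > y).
The degree is 2 — no degree-1 curve has this shape.
From the axis intercepts and sections: the curve avoids every integer y-axis point in the box.
The integer polynomial consistent with all of this is the stated p.

2*x^2 - 2*x*y - 2*y^2 - 2*x - 1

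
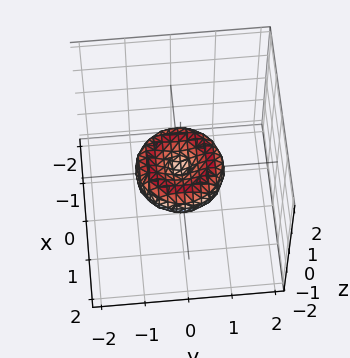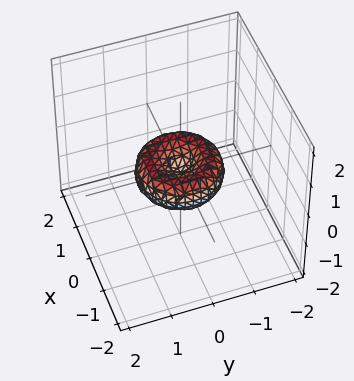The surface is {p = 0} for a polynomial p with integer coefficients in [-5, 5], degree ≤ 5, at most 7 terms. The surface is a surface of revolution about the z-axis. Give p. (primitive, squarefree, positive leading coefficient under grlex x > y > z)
2*x^4 + 4*x^2*y^2 + 2*y^4 - 2*x^2 - 2*y^2 + 3*z^2

(a) deg p = 4. The shape is more complex than any degree-3 surface.
(b) Symmetries: rotational symmetry about the z-axis ⇒ p depends on x, y only through x² + y².
(c) Reading off the gridlines: among the integer gridlines, it crosses the y-axis at y ∈ {-1, 0, 1}; the x-axis gridline crossings are at x ∈ {-1, 0, 1}.
(d) Fitting integer coefficients to these (and the overall shape) gives p.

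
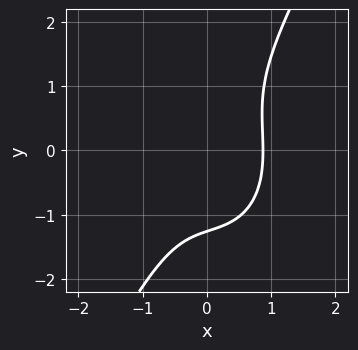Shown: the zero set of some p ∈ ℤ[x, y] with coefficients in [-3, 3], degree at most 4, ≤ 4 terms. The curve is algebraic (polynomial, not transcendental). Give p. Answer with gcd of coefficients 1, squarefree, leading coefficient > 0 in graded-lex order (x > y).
First, the degree is 3 — no degree-2 curve has this shape.
Finally, the integer polynomial consistent with all of this is the stated p.

3*x^3 + x*y^2 - y^3 - 2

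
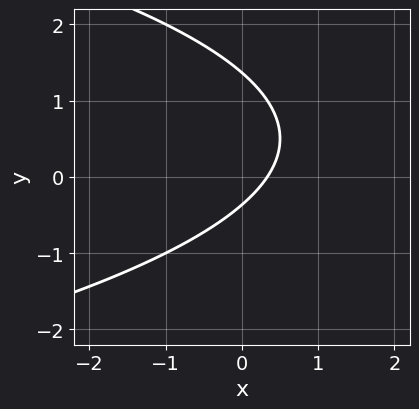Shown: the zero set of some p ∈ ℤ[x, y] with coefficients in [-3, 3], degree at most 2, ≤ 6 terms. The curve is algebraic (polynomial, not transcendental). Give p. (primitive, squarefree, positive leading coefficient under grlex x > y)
(a) Degree: the shape is more complex than any degree-1 curve, so deg p = 2.
(b) Putting this together gives p.

2*y^2 + 3*x - 2*y - 1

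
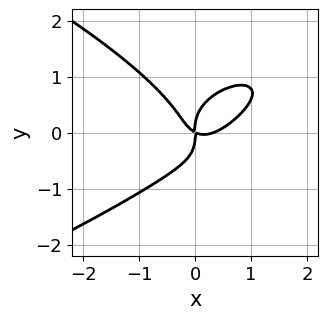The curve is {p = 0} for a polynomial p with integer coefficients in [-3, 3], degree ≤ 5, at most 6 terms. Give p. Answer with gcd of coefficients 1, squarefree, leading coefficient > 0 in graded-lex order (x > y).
3*y^4 + 3*x^3 - 2*x^2*y - x^2 - 2*x*y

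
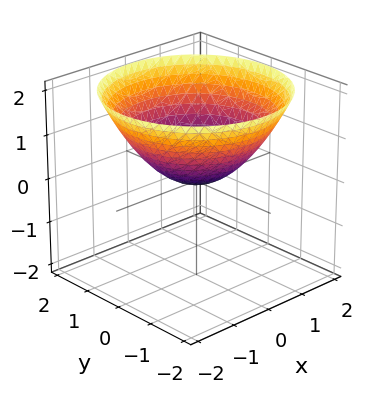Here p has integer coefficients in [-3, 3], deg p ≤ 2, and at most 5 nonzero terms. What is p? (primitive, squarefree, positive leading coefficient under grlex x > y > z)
1. The degree is 2 — a paraboloid; a quadric.
2. Symmetries: every cross-section ⟂ z is a circle, so x, y appear only via x² + y².
3. Checking where it meets the axes: it meets the x-axis at x = 0 (among the integer gridlines); it meets the y-axis at y = 0 (among the integer gridlines); one z-axis crossing is at z = 0.
4. Matching integer coefficients to the picture gives p.

x^2 + y^2 - 2*z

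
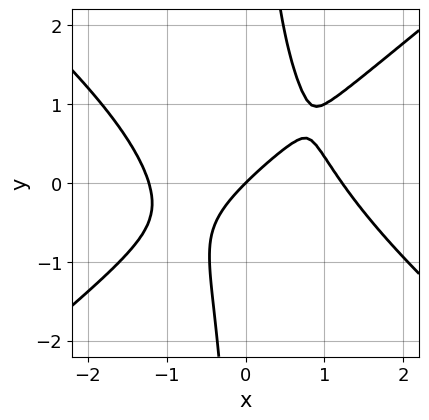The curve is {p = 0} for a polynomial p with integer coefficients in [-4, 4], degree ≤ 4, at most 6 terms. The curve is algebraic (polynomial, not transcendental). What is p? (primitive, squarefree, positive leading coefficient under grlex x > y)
First, deg p = 3. No degree-2 curve has this shape.
Next, from the visible intercepts: it crosses the y-axis at the gridline y = 0; one x-axis crossing is at x = 0.
Finally, fitting integer coefficients to these (and the overall shape) gives p.

2*x^3 - 3*x*y^2 + x*y - 3*x + 3*y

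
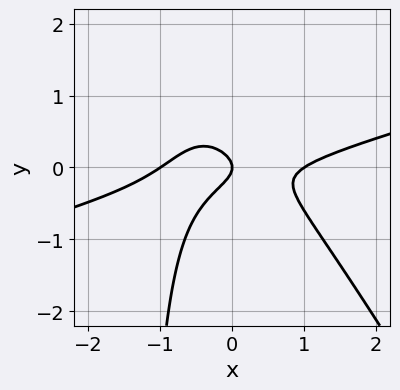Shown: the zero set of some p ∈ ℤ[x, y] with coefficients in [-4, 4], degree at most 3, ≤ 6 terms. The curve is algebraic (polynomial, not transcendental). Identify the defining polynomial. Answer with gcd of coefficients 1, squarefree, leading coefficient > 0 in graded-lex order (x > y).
x^3 - 3*x^2*y - 2*x*y^2 - 3*y^2 - x

(a) deg p = 3. No degree-2 curve has this shape.
(b) Checking where it meets the axes: among the integer gridlines, it crosses the x-axis at x ∈ {-1, 0, 1}; it meets the y-axis at y = 0 (among the integer gridlines).
(c) Assembling these constraints gives the stated polynomial.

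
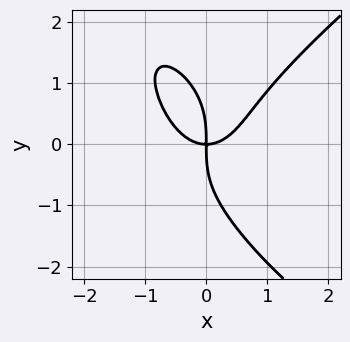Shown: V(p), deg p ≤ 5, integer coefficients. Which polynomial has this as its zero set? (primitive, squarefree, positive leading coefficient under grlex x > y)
Degree: a generic line meets the curve in up to 4 points, so deg p = 4.
Observable constraints: it meets the y-axis at y = 0 (among the integer gridlines); it meets the x-axis at x = 0 (among the integer gridlines).
Putting this together gives p.

x^3*y - x*y^3 - y^4 + 3*x^3 - 3*x*y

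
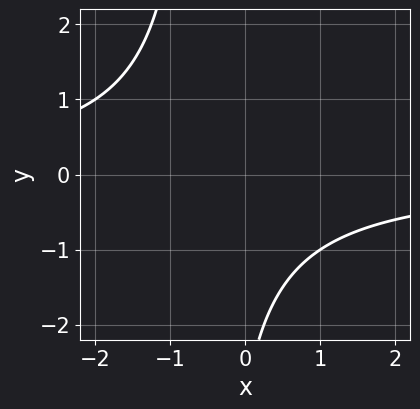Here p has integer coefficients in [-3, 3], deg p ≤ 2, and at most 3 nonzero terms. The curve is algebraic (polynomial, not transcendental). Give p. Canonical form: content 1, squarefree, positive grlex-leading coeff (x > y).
2*x*y + y + 3

Degree: the shape is more complex than any degree-1 curve, so deg p = 2.
Observable constraints: the curve avoids every integer x-axis point in the box; it misses every integer gridline on the y-axis.
Putting this together gives p.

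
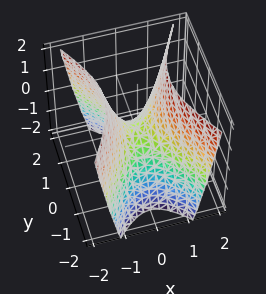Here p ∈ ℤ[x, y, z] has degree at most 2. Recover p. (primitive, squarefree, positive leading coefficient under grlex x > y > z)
2*x^2 - y^2 - z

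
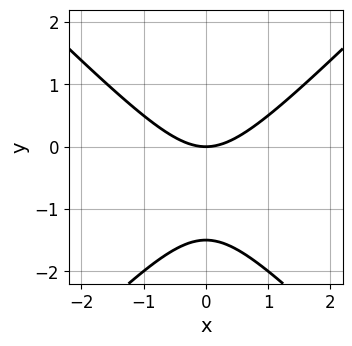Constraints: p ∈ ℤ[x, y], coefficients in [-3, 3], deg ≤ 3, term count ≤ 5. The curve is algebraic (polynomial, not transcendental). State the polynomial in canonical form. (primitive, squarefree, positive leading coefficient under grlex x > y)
1. Degree: no degree-1 curve has this shape, so deg p = 2.
2. Symmetries: the x ↦ −x reflection is a symmetry, so x appears only in even powers.
3. Against the integer gridlines: it meets the x-axis at x = 0 (among the integer gridlines); it meets the y-axis at y = 0 (among the integer gridlines).
4. These observations pin down the coefficients.

2*x^2 - 2*y^2 - 3*y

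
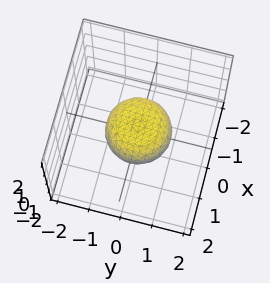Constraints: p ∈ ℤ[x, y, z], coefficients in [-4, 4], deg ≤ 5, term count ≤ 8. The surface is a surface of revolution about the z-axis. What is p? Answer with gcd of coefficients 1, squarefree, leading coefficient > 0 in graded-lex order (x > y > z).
2*x^4 + 4*x^2*y^2 + 2*y^4 - x^2 - y^2 + 3*z^2 - 1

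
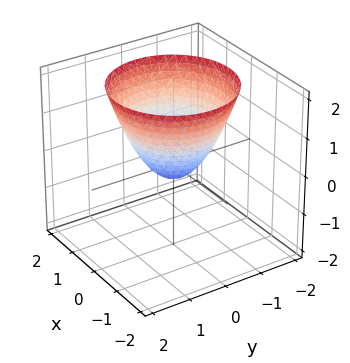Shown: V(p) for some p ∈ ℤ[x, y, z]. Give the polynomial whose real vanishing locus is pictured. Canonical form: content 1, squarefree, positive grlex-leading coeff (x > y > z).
3*x^2 + 3*y^2 - 3*z - 1

(a) The degree is 2 — no degree-1 surface has this shape.
(b) Symmetries: the surface is invariant under rotation about z: p = q(x² + y², z).
(c) From the visible intercepts: a circular section at z = 1 has radius between 1 and 2.
(d) Solving for integer coefficients yields p as stated.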